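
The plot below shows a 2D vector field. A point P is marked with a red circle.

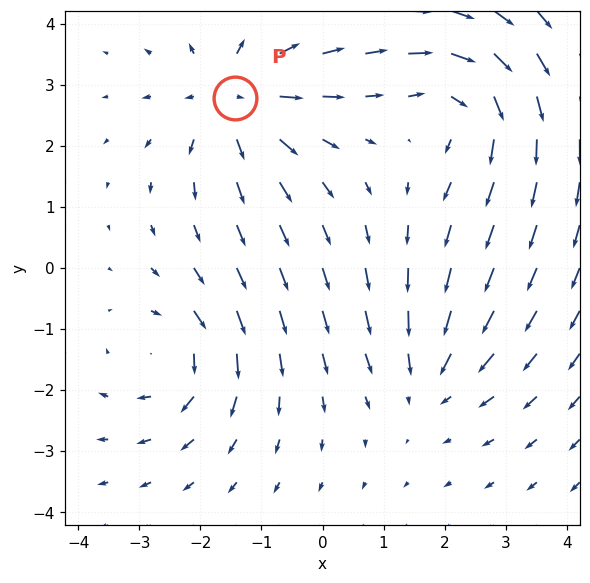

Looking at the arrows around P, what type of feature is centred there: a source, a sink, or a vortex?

source

At P (-1.4, 2.8) the arrows spread outward. Divergence about +5, curl ≈0 — positive divergence with near-zero curl is a source.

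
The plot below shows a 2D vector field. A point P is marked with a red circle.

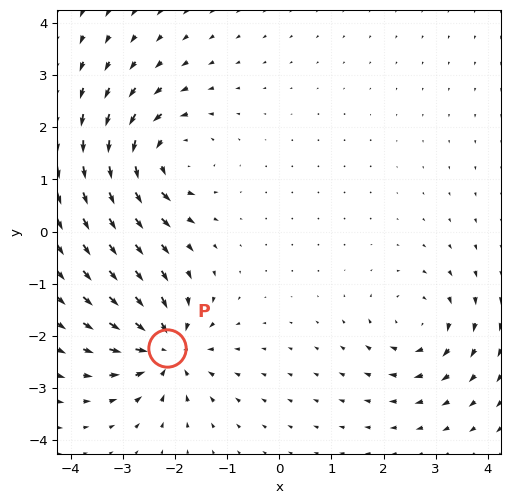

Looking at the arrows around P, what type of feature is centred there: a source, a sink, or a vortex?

At P (-2.2, -2.2) the arrows converge inward. Divergence about -7, curl ≈0 — negative divergence with near-zero curl is a sink.

sink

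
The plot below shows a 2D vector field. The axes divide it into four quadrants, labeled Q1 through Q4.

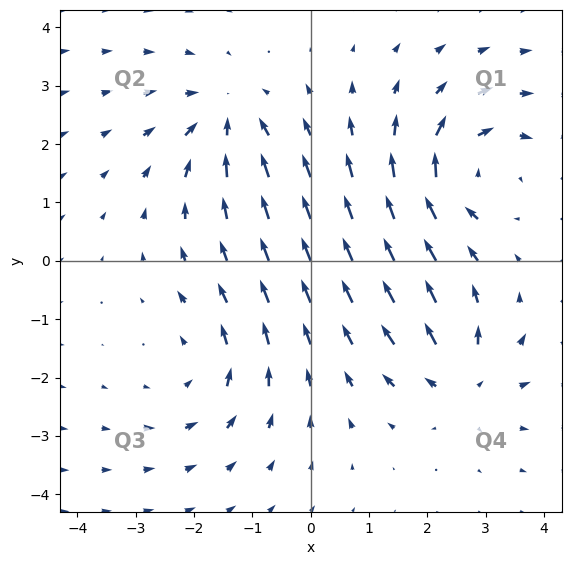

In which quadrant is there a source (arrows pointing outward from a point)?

Q4

The source sits at approximately (2.6, -2.1), which lies in quadrant Q4. The divergence there is about +4, positive as expected for a source.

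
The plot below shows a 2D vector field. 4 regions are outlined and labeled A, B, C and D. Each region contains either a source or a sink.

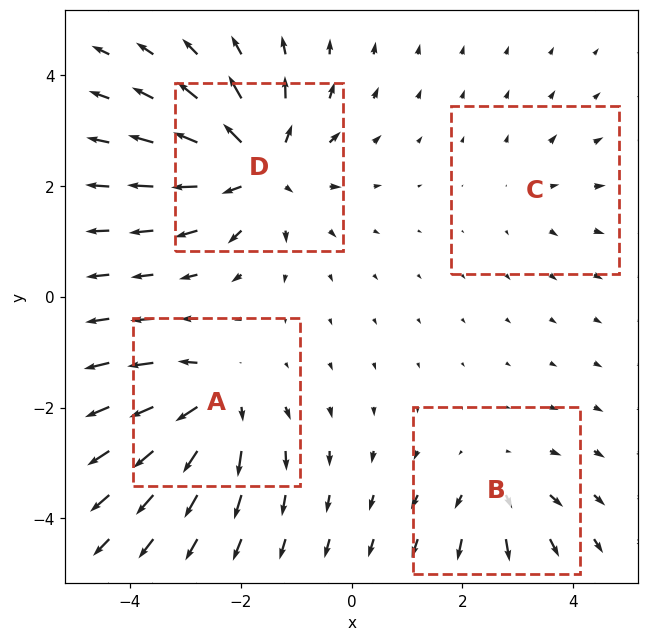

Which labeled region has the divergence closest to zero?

Divergence at each region's feature centre — A: about +6, B: about +4, C: about +2, D: about +7. Region C is closest to zero.

C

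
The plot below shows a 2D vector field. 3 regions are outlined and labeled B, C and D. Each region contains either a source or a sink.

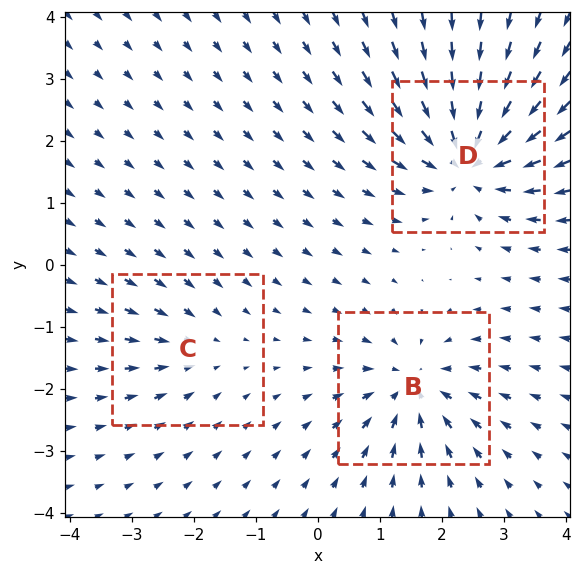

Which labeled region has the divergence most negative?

Divergence at each region's feature centre — B: about -4, C: about -2, D: about -6. Region D is most negative.

D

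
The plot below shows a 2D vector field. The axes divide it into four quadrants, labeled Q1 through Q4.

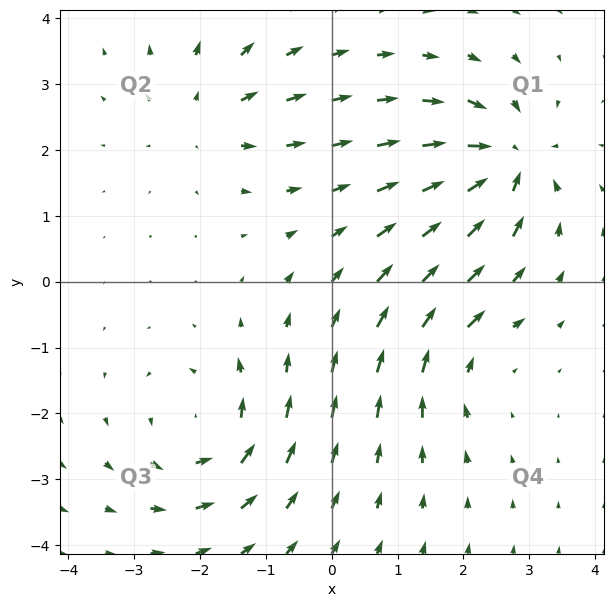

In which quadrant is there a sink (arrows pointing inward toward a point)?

Q1

The sink sits at approximately (2.6, 1.8), which lies in quadrant Q1. The divergence there is about -6, negative as expected for a sink.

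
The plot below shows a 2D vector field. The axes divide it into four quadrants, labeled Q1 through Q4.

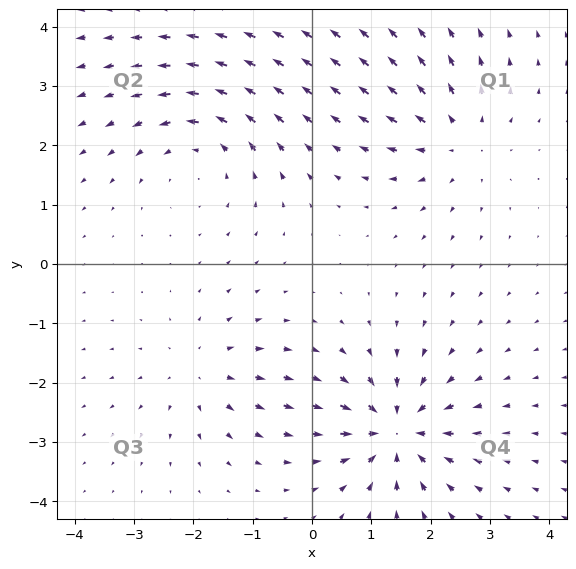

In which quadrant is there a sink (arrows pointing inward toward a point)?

Q4

The sink sits at approximately (1.4, -2.8), which lies in quadrant Q4. The divergence there is about -7, negative as expected for a sink.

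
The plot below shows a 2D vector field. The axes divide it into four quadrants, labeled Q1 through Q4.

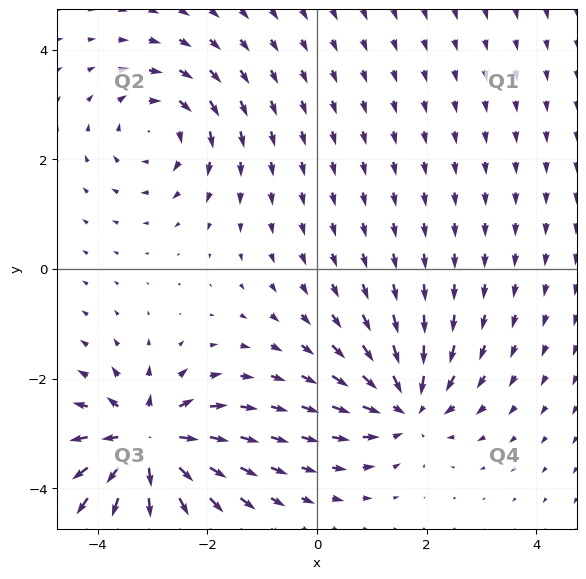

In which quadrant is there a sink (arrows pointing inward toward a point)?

The sink sits at approximately (1.6, -2.5), which lies in quadrant Q4. The divergence there is about -5, negative as expected for a sink.

Q4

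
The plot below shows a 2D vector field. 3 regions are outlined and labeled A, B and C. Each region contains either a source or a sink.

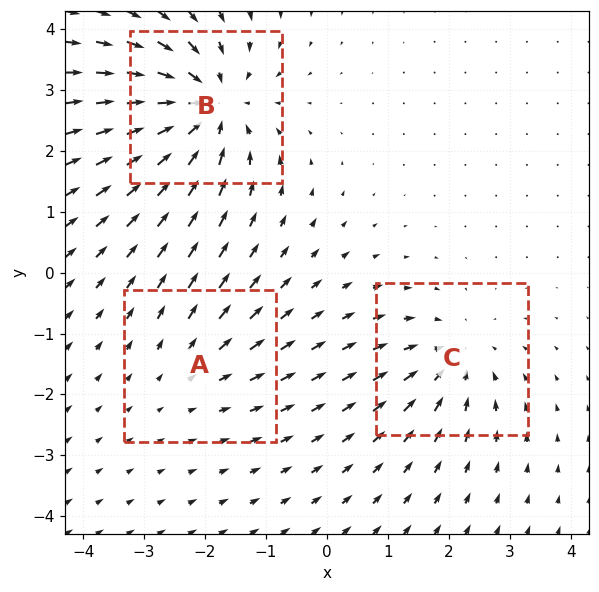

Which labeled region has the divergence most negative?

B

Divergence at each region's feature centre — A: about +2, B: about -5, C: about -3. Region B is most negative.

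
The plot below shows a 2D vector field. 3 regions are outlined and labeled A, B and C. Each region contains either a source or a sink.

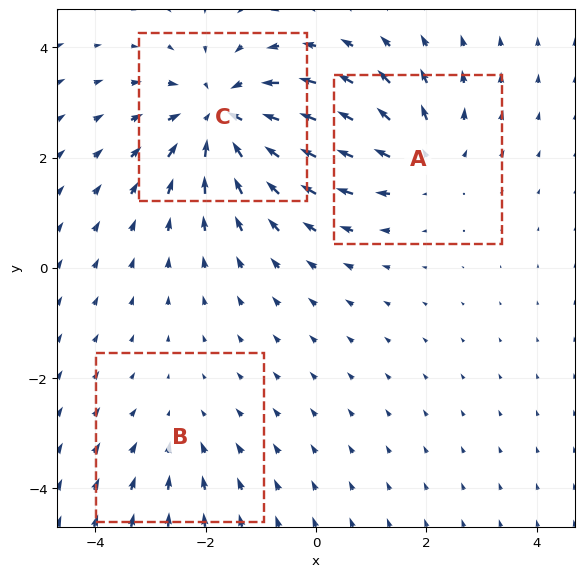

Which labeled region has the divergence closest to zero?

B

Divergence at each region's feature centre — A: about +3, B: about -2, C: about -5. Region B is closest to zero.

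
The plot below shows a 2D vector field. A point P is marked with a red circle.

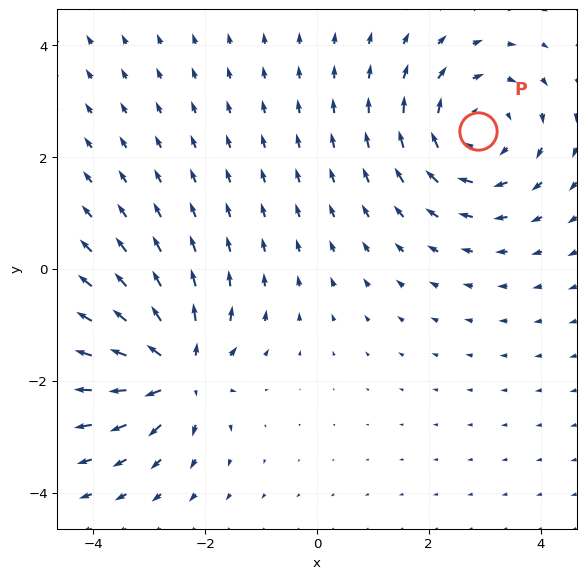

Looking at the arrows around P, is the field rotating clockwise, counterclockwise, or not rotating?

clockwise

Near P at (2.9, 2.5) the arrows circulate clockwise. The curl (z-component) there is about -3; negative curl means clockwise rotation.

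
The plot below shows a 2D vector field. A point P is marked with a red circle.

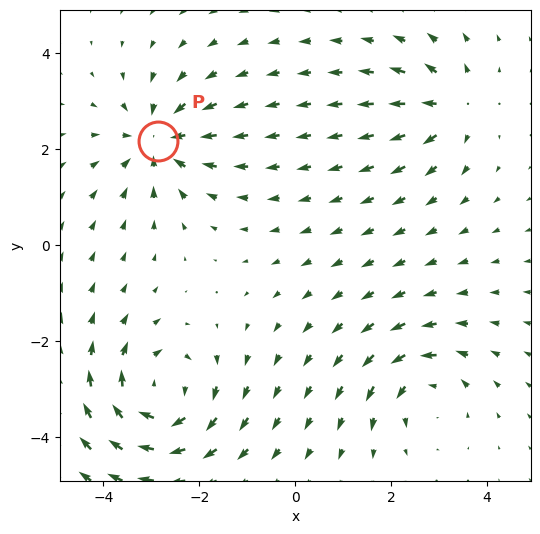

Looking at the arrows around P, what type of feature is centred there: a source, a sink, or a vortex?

sink

At P (-2.9, 2.2) the arrows converge inward. Divergence about -4, curl ≈0 — negative divergence with near-zero curl is a sink.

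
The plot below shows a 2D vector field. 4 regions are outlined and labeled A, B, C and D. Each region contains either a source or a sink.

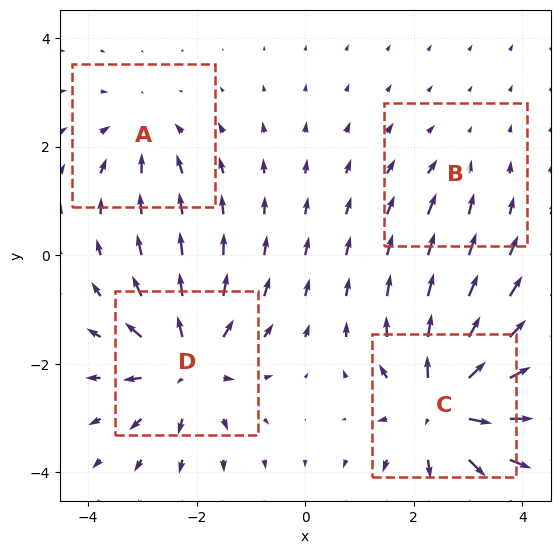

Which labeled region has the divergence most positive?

Divergence at each region's feature centre — A: about -3, B: about -2, C: about +7, D: about +6. Region C is most positive.

C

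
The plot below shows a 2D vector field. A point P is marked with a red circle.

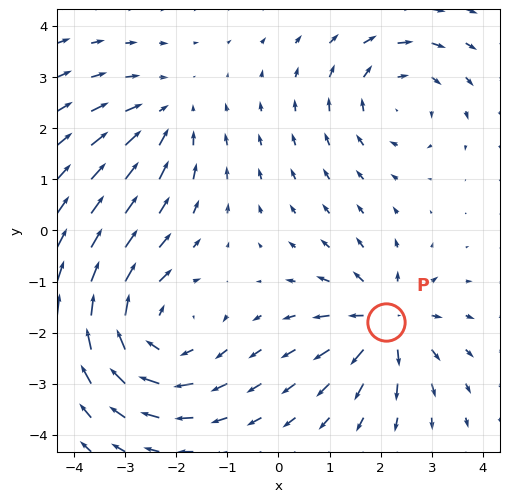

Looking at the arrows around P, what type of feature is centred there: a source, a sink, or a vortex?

At P (2.1, -1.8) the arrows spread outward. Divergence about +4, curl ≈0 — positive divergence with near-zero curl is a source.

source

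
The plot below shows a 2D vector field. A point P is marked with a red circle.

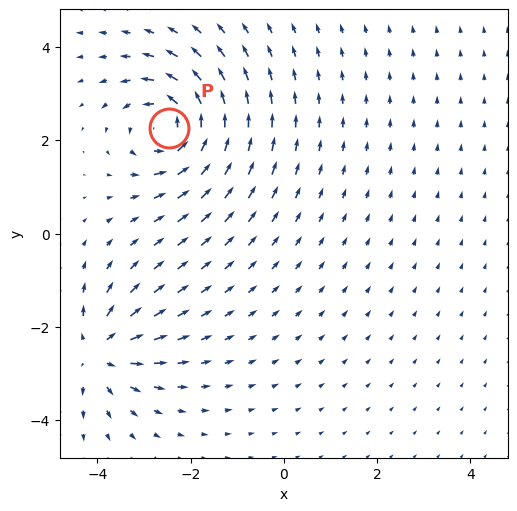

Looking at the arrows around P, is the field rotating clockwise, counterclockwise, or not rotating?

counterclockwise

Near P at (-2.5, 2.3) the arrows circulate counterclockwise. The curl (z-component) there is about +4; positive curl means counterclockwise rotation.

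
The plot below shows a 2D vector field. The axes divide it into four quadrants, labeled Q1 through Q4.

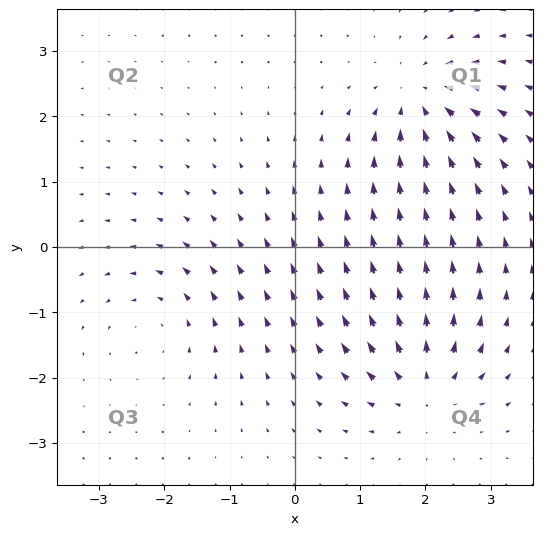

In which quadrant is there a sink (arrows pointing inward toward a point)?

Q1

The sink sits at approximately (1.9, 2.3), which lies in quadrant Q1. The divergence there is about -6, negative as expected for a sink.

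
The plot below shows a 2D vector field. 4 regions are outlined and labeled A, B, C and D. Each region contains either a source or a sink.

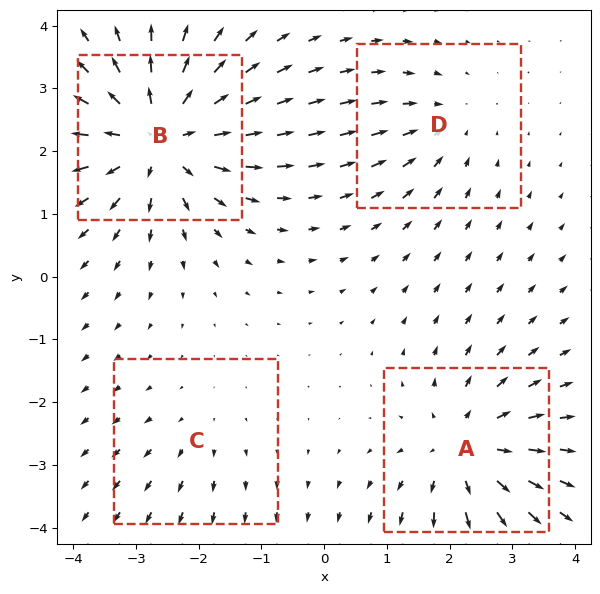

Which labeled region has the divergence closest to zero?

Divergence at each region's feature centre — A: about +5, B: about +7, C: about +2, D: about -3. Region C is closest to zero.

C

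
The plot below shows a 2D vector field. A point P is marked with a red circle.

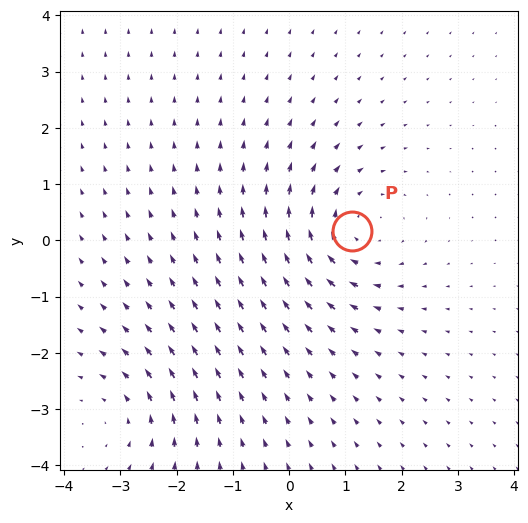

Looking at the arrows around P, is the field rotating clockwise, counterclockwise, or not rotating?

Near P at (1.1, 0.2) the arrows circulate clockwise. The curl (z-component) there is about -4; negative curl means clockwise rotation.

clockwise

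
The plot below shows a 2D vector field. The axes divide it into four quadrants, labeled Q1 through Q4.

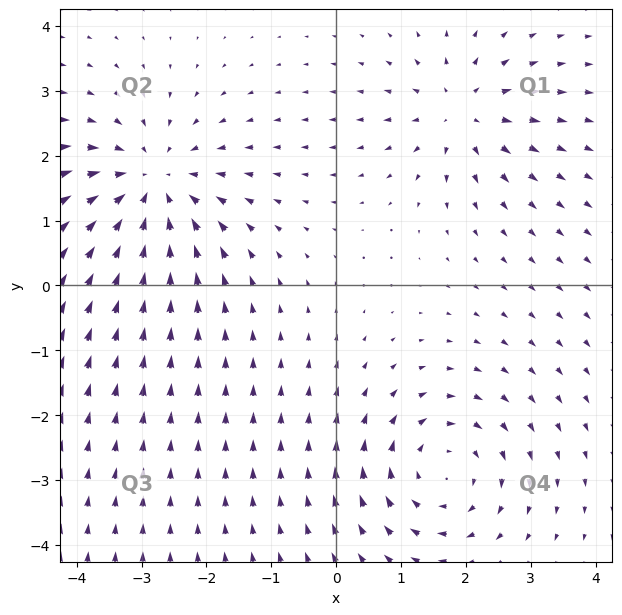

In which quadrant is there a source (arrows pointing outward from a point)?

Q1

The source sits at approximately (1.9, 2.7), which lies in quadrant Q1. The divergence there is about +4, positive as expected for a source.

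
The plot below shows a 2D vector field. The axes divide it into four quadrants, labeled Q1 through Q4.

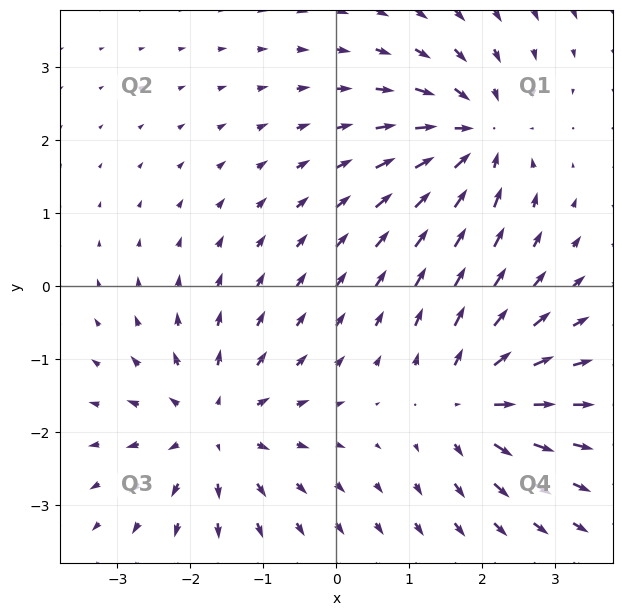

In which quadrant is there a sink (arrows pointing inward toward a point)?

Q1

The sink sits at approximately (1.9, 2.1), which lies in quadrant Q1. The divergence there is about -6, negative as expected for a sink.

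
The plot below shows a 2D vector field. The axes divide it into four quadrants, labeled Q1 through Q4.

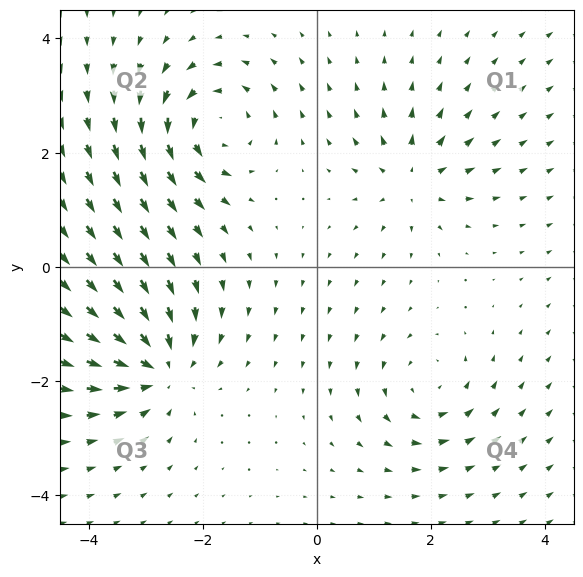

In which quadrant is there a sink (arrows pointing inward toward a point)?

Q3

The sink sits at approximately (-2.8, -1.8), which lies in quadrant Q3. The divergence there is about -6, negative as expected for a sink.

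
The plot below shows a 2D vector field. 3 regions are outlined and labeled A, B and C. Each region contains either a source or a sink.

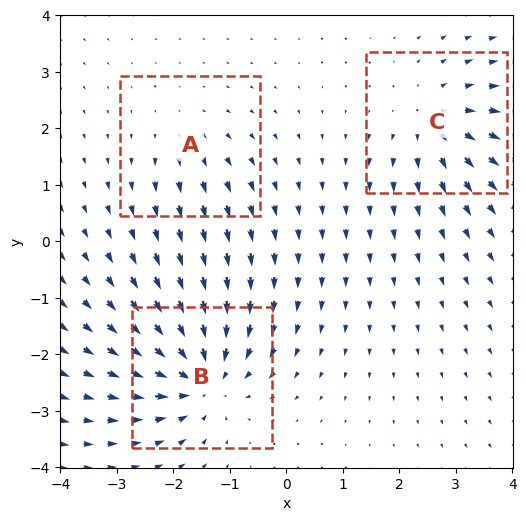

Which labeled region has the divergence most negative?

Divergence at each region's feature centre — A: about +2, B: about -5, C: about +4. Region B is most negative.

B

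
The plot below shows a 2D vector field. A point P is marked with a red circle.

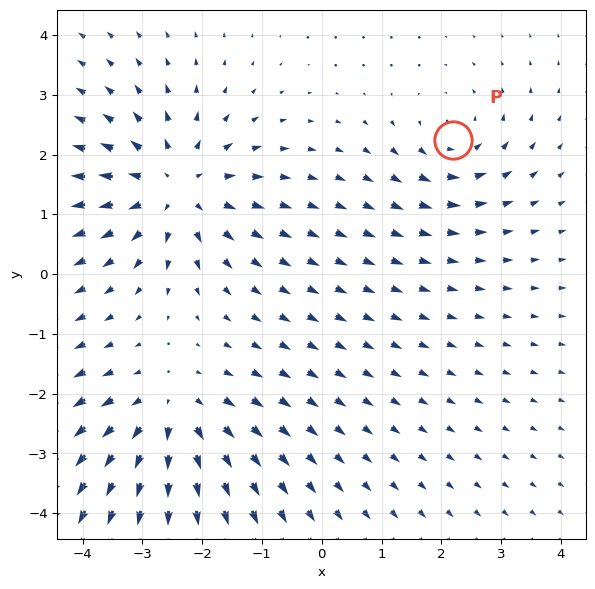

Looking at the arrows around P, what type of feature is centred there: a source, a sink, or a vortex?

At P (2.2, 2.2) the arrows circulate counterclockwise. Divergence ≈0, curl about +3 — near-zero divergence with nonzero curl is a vortex.

vortex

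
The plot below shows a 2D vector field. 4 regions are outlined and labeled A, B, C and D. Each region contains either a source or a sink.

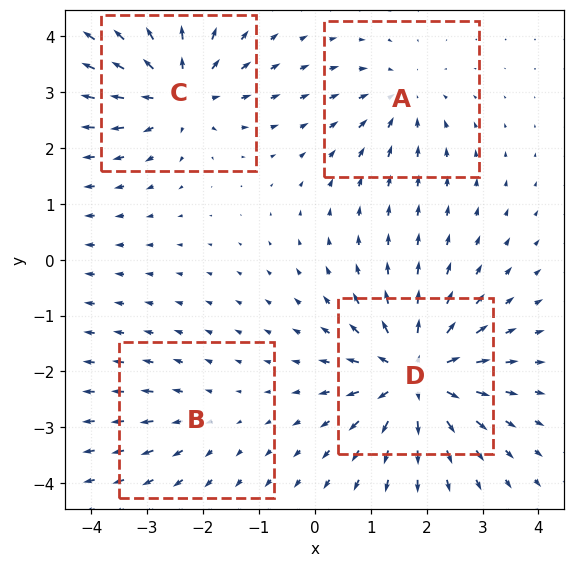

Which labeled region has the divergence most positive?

D

Divergence at each region's feature centre — A: about -4, B: about +2, C: about +6, D: about +8. Region D is most positive.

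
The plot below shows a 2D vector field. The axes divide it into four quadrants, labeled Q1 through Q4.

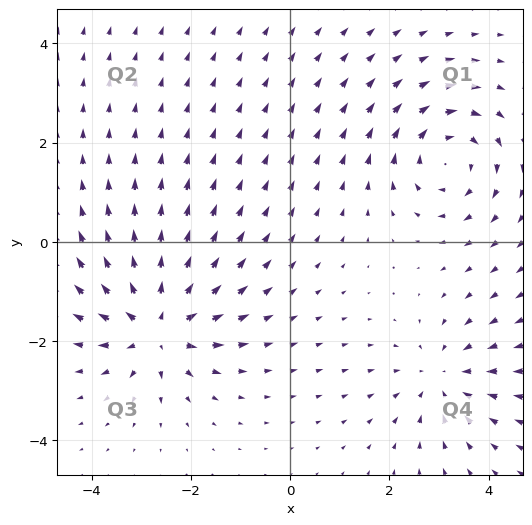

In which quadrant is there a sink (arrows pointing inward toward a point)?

The sink sits at approximately (3.1, -2.7), which lies in quadrant Q4. The divergence there is about -3, negative as expected for a sink.

Q4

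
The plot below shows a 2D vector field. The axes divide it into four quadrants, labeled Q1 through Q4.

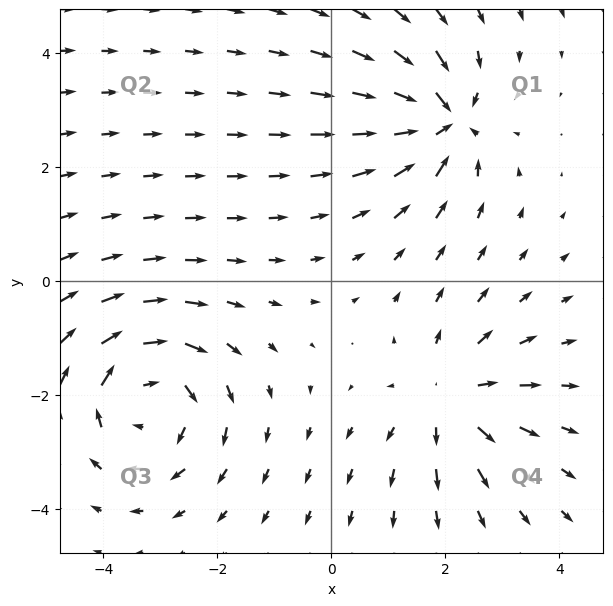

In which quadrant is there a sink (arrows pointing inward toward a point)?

Q1

The sink sits at approximately (2.0, 2.8), which lies in quadrant Q1. The divergence there is about -6, negative as expected for a sink.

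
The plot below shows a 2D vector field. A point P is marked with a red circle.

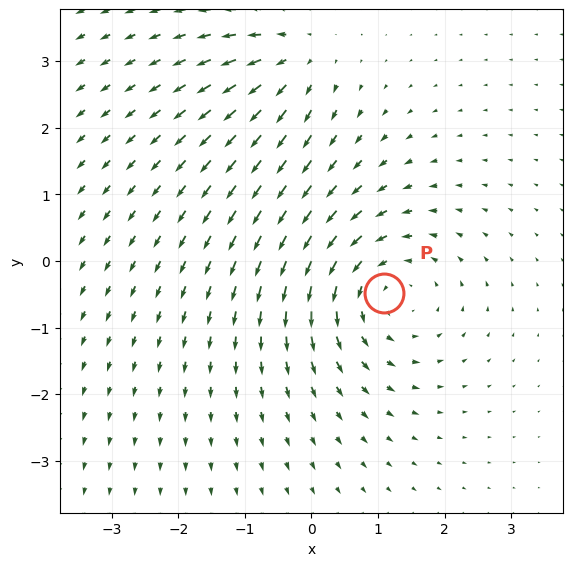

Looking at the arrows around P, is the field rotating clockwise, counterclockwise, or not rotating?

counterclockwise

Near P at (1.1, -0.5) the arrows circulate counterclockwise. The curl (z-component) there is about +4; positive curl means counterclockwise rotation.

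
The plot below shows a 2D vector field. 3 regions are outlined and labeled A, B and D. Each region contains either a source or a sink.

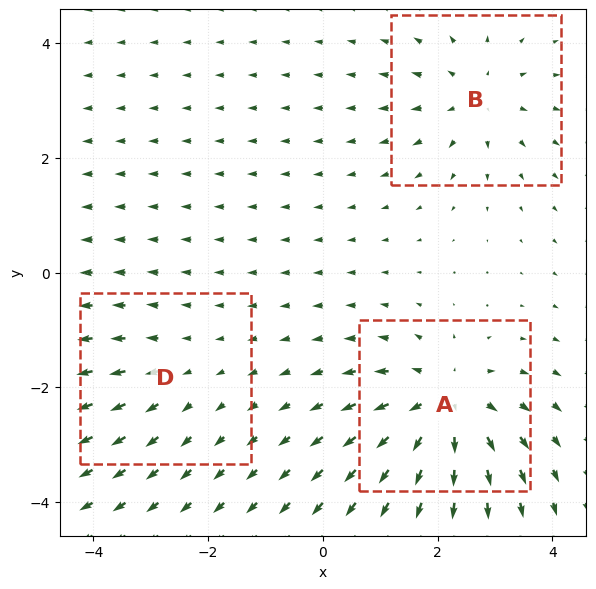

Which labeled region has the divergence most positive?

Divergence at each region's feature centre — A: about +5, B: about +3, D: about +2. Region A is most positive.

A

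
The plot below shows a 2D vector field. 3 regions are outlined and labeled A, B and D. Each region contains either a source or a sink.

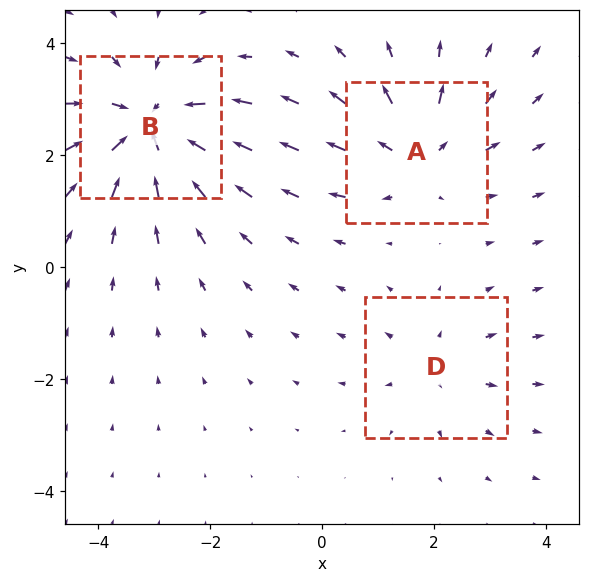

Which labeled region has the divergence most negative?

Divergence at each region's feature centre — A: about +3, B: about -5, D: about +2. Region B is most negative.

B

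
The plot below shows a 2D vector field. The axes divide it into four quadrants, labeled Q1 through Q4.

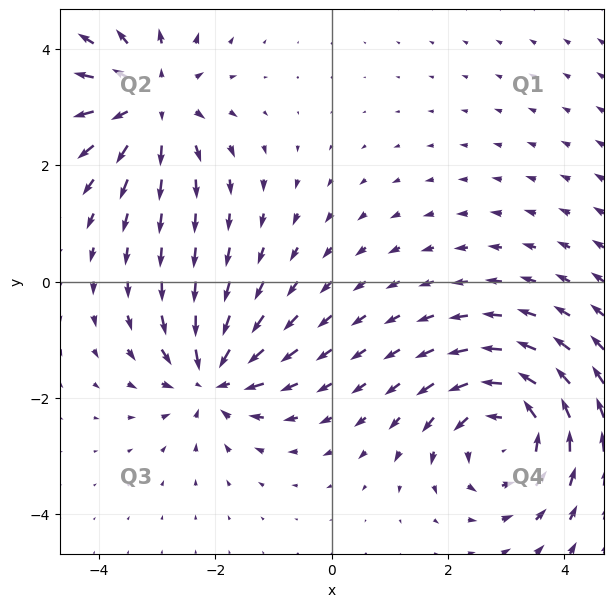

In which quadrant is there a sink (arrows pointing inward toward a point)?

Q3

The sink sits at approximately (-2.1, -1.7), which lies in quadrant Q3. The divergence there is about -5, negative as expected for a sink.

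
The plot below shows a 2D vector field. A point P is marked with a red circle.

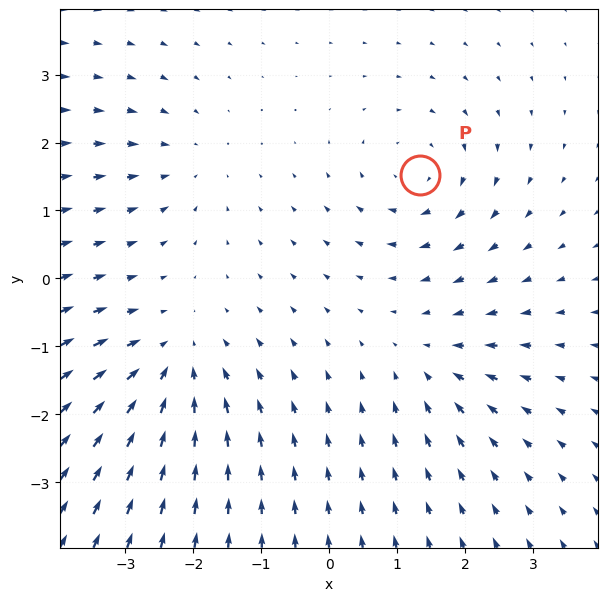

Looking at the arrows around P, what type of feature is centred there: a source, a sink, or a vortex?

At P (1.3, 1.5) the arrows circulate clockwise. Divergence ≈0, curl about -4 — near-zero divergence with nonzero curl is a vortex.

vortex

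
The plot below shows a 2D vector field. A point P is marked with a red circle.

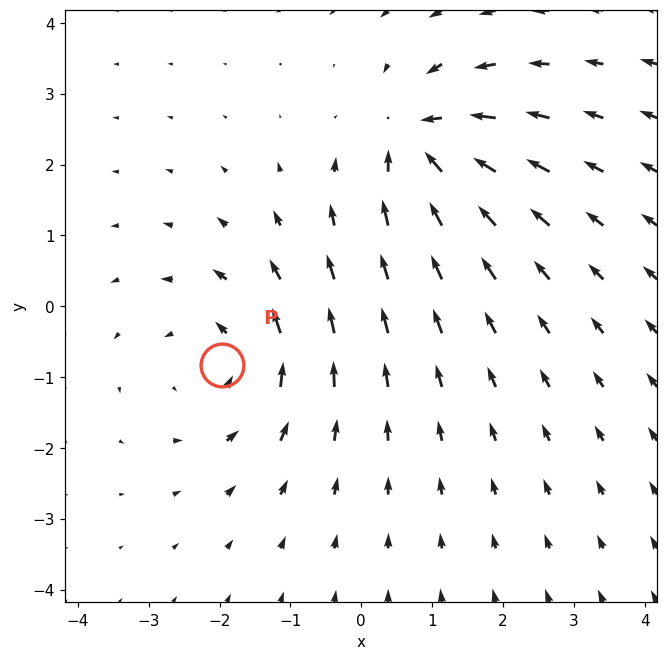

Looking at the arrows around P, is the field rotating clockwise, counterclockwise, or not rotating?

Near P at (-2.0, -0.8) the arrows circulate counterclockwise. The curl (z-component) there is about +3; positive curl means counterclockwise rotation.

counterclockwise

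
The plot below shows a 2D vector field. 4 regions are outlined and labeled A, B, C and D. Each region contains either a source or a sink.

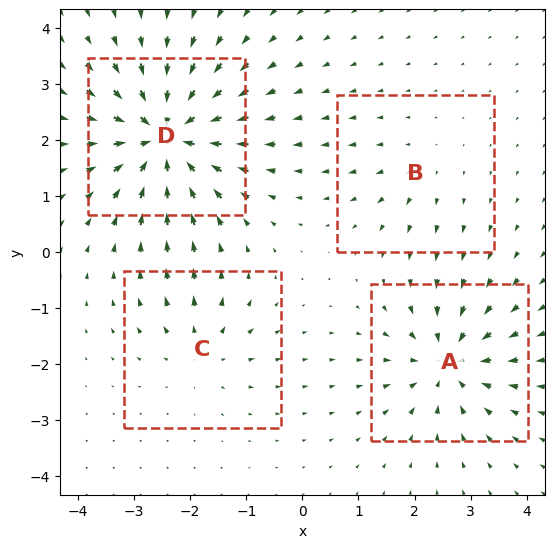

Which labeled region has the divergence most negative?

D

Divergence at each region's feature centre — A: about -6, B: about +2, C: about +4, D: about -9. Region D is most negative.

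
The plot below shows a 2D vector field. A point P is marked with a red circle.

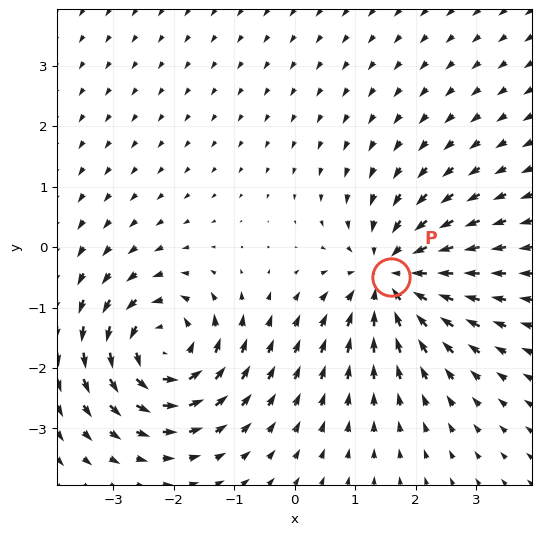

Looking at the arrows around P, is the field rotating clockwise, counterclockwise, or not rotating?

Near P at (1.6, -0.5) the arrows show no circulation. The curl there is ≈0.

not rotating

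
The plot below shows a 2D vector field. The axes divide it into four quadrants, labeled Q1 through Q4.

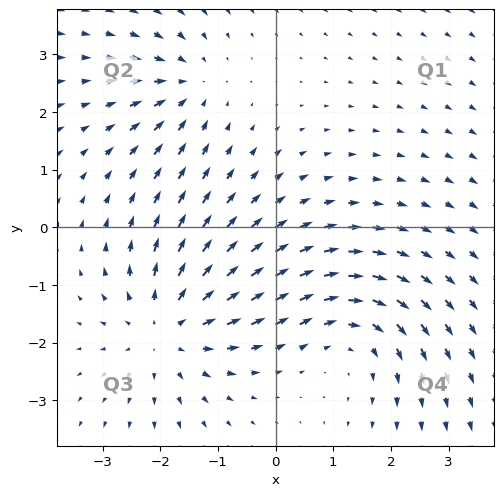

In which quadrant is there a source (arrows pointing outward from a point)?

Q3

The source sits at approximately (-1.9, -1.8), which lies in quadrant Q3. The divergence there is about +4, positive as expected for a source.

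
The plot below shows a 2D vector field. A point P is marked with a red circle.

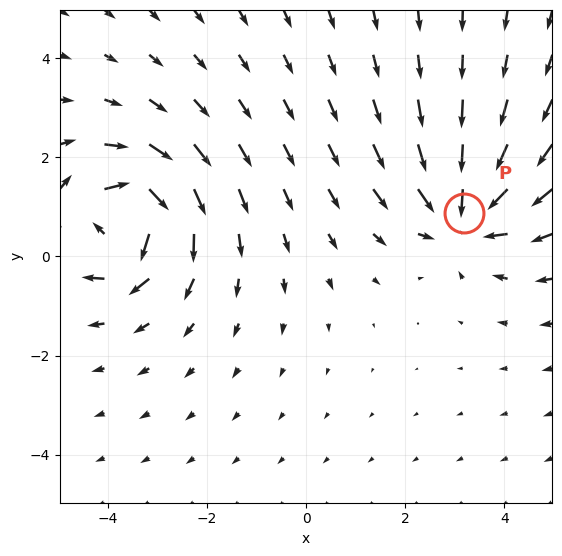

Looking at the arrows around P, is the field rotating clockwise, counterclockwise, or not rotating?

Near P at (3.2, 0.9) the arrows show no circulation. The curl there is ≈0.

not rotating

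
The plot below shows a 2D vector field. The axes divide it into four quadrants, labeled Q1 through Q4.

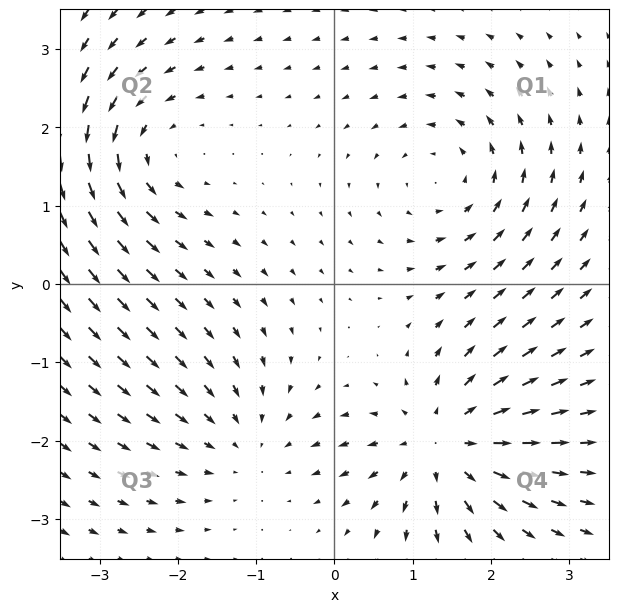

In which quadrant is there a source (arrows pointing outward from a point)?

The source sits at approximately (1.4, -2.0), which lies in quadrant Q4. The divergence there is about +6, positive as expected for a source.

Q4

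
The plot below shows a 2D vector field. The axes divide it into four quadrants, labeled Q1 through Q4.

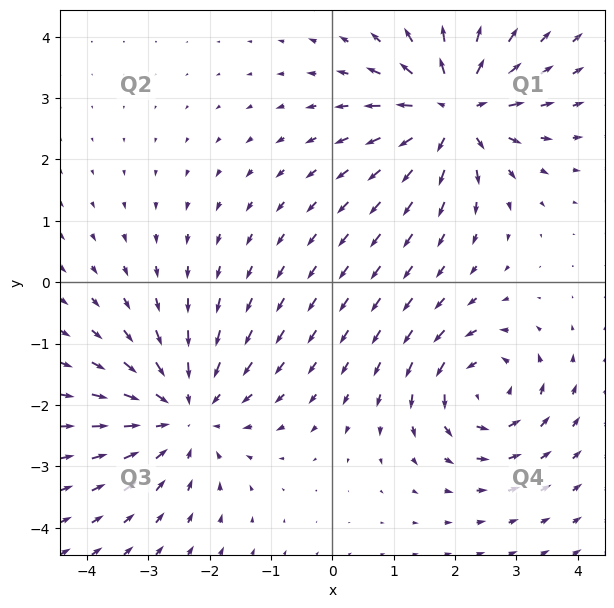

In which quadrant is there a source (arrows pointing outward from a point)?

The source sits at approximately (2.0, 2.8), which lies in quadrant Q1. The divergence there is about +7, positive as expected for a source.

Q1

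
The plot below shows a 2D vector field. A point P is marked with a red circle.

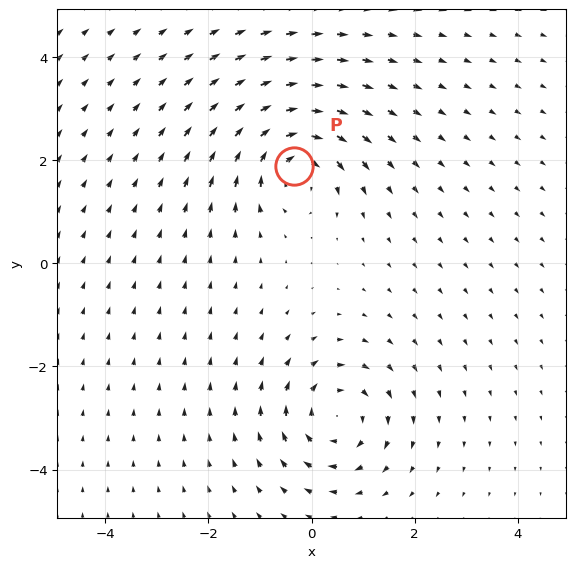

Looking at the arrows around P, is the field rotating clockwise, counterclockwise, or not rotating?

Near P at (-0.3, 1.9) the arrows circulate clockwise. The curl (z-component) there is about -4; negative curl means clockwise rotation.

clockwise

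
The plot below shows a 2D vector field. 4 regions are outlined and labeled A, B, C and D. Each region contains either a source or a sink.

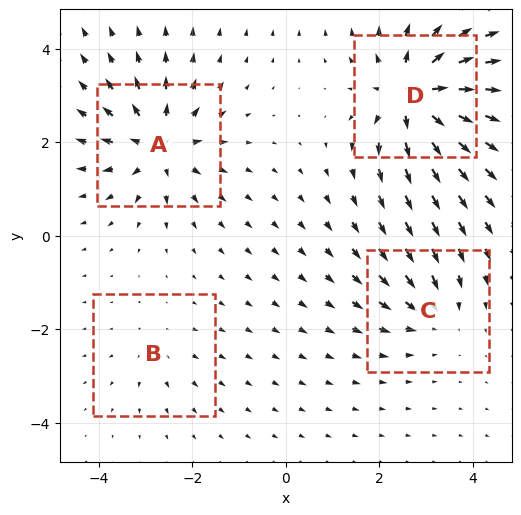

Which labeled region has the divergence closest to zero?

Divergence at each region's feature centre — A: about +6, B: about +2, C: about -4, D: about +8. Region B is closest to zero.

B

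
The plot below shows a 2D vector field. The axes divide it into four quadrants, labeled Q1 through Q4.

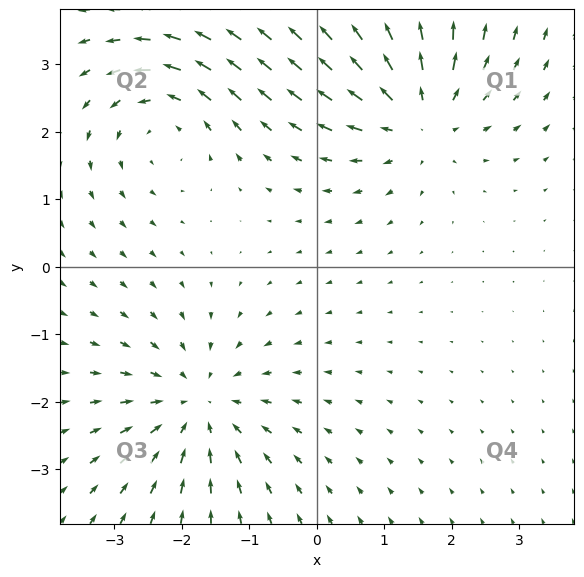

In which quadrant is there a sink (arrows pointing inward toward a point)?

Q3

The sink sits at approximately (-1.8, -2.1), which lies in quadrant Q3. The divergence there is about -3, negative as expected for a sink.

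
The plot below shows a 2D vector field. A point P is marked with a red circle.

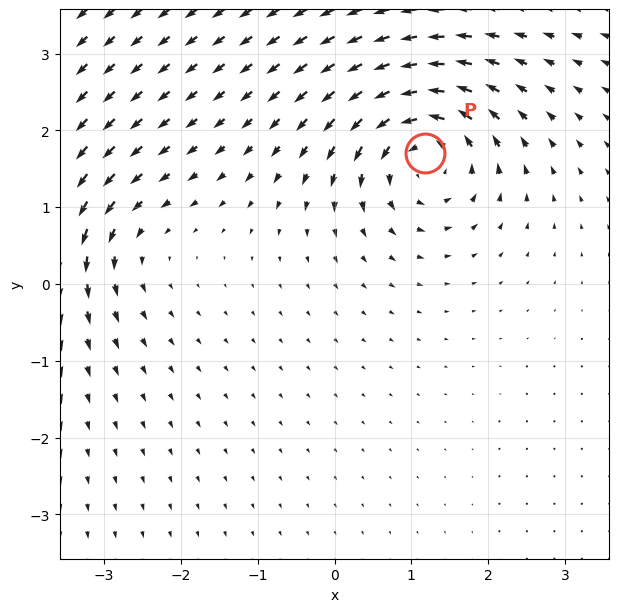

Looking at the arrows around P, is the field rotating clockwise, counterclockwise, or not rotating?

Near P at (1.2, 1.7) the arrows circulate counterclockwise. The curl (z-component) there is about +6; positive curl means counterclockwise rotation.

counterclockwise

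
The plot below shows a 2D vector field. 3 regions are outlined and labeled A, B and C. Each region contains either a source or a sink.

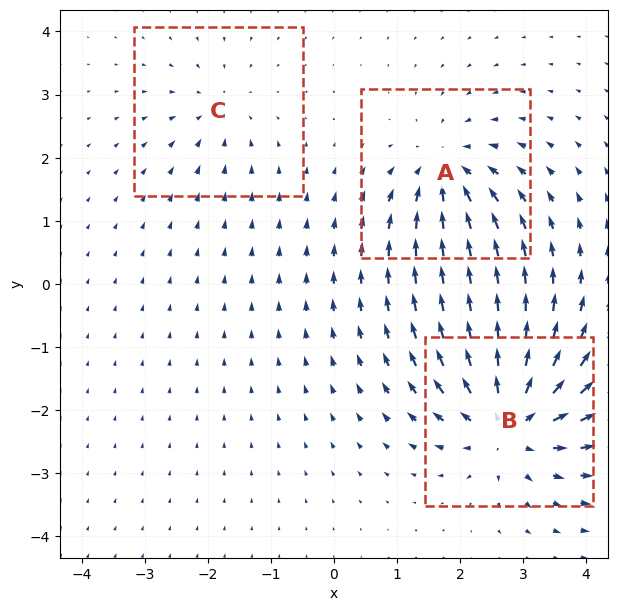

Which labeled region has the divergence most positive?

B

Divergence at each region's feature centre — A: about -4, B: about +6, C: about -3. Region B is most positive.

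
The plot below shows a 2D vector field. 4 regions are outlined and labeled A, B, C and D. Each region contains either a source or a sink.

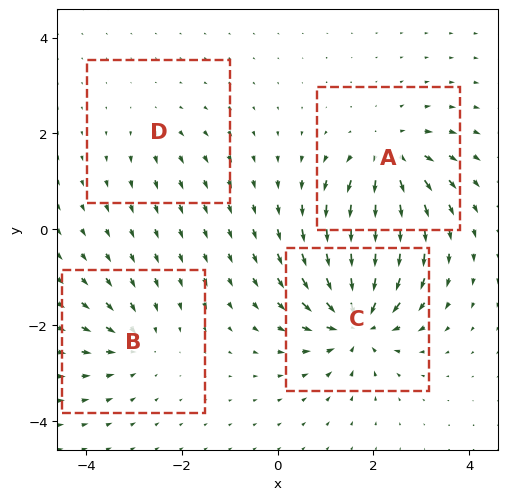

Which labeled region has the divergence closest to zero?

Divergence at each region's feature centre — A: about +6, B: about -4, C: about -8, D: about +2. Region D is closest to zero.

D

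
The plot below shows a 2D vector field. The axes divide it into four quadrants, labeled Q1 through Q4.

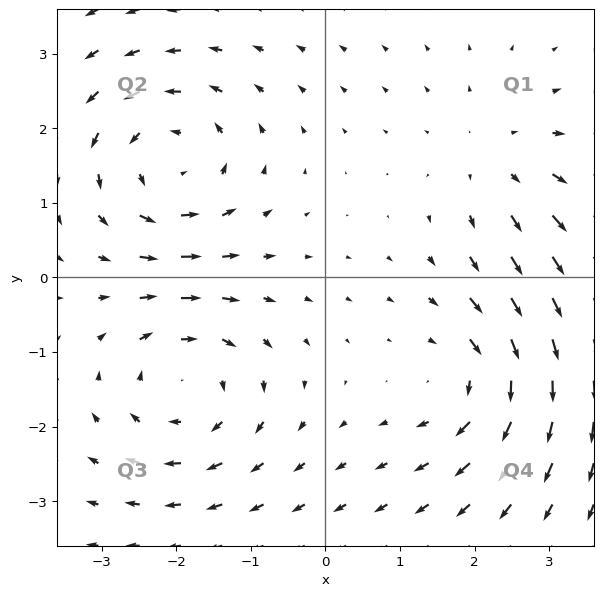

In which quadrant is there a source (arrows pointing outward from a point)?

The source sits at approximately (2.4, 1.6), which lies in quadrant Q1. The divergence there is about +2, positive as expected for a source.

Q1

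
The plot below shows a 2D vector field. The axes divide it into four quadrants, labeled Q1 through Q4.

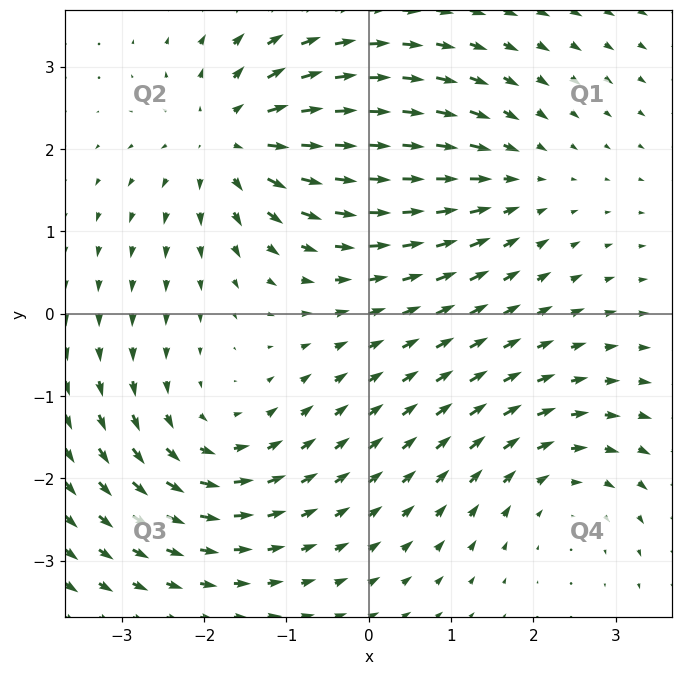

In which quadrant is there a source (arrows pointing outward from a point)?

The source sits at approximately (-1.6, 2.1), which lies in quadrant Q2. The divergence there is about +5, positive as expected for a source.

Q2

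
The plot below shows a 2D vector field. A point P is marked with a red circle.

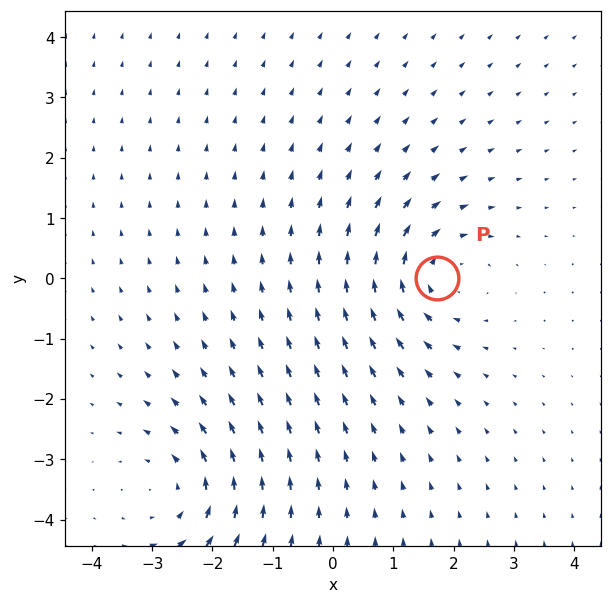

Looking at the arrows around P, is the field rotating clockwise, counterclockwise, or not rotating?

clockwise

Near P at (1.7, 0.0) the arrows circulate clockwise. The curl (z-component) there is about -4; negative curl means clockwise rotation.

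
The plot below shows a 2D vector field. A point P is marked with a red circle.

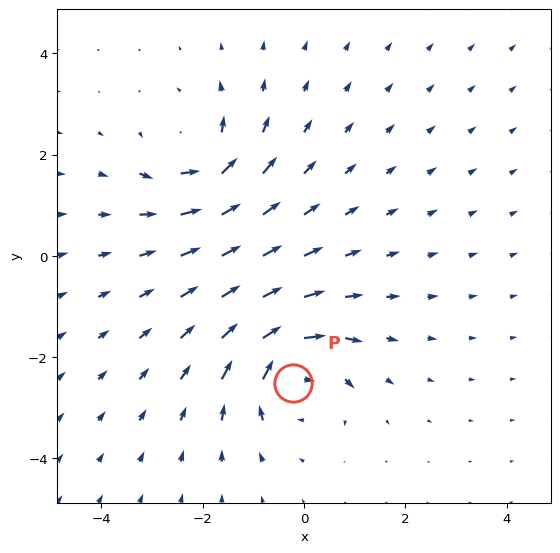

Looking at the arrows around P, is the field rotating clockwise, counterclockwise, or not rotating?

clockwise

Near P at (-0.2, -2.5) the arrows circulate clockwise. The curl (z-component) there is about -6; negative curl means clockwise rotation.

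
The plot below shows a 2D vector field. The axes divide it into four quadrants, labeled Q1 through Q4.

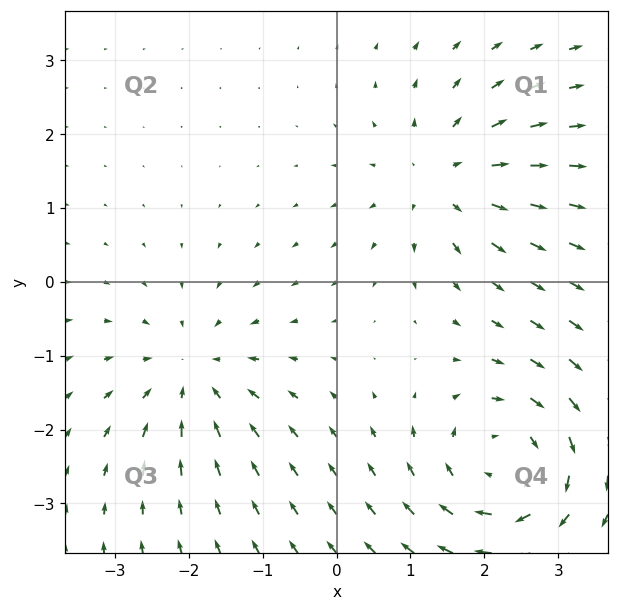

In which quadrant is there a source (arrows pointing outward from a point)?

The source sits at approximately (1.5, 1.4), which lies in quadrant Q1. The divergence there is about +4, positive as expected for a source.

Q1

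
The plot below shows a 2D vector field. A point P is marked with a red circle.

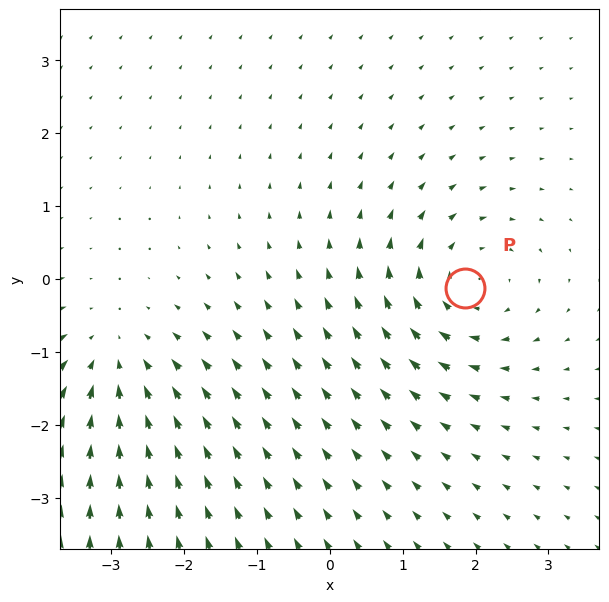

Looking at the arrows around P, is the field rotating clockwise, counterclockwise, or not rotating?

Near P at (1.9, -0.1) the arrows circulate clockwise. The curl (z-component) there is about -4; negative curl means clockwise rotation.

clockwise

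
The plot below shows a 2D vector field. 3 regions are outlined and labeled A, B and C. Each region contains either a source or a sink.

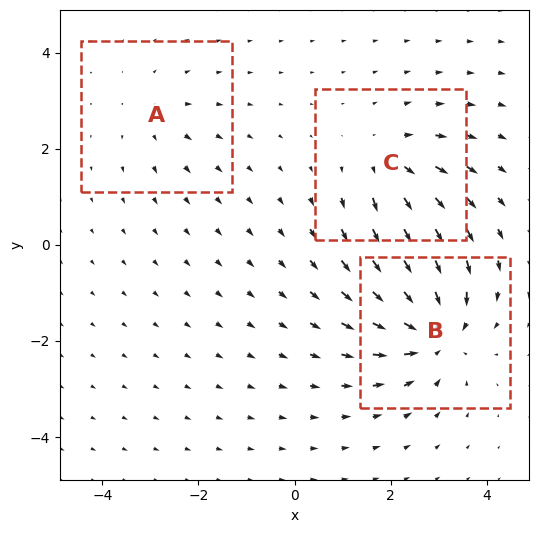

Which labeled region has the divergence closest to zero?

A

Divergence at each region's feature centre — A: about +2, B: about -5, C: about +3. Region A is closest to zero.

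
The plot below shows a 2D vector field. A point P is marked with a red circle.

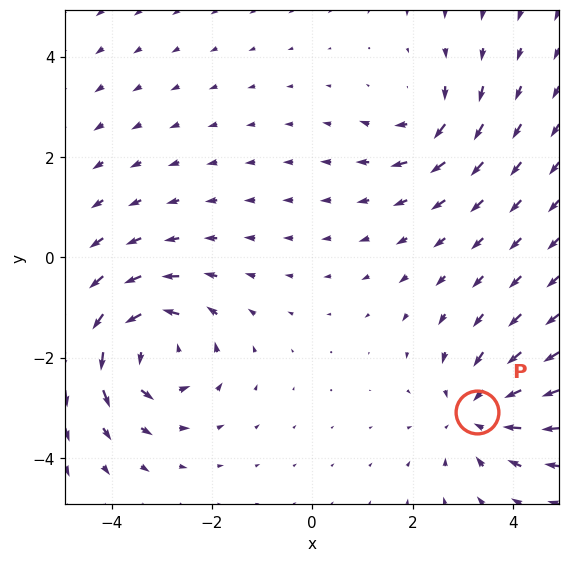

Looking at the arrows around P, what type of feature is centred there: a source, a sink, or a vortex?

At P (3.3, -3.1) the arrows converge inward. Divergence about -3, curl ≈0 — negative divergence with near-zero curl is a sink.

sink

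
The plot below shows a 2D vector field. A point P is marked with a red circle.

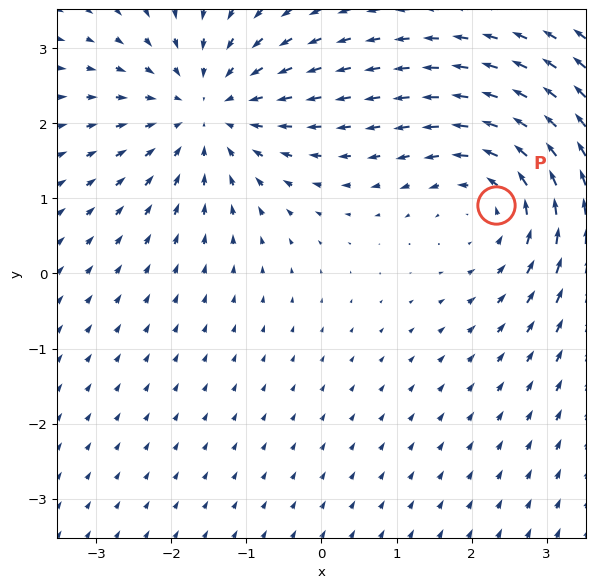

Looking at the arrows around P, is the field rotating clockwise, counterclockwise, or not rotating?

counterclockwise

Near P at (2.3, 0.9) the arrows circulate counterclockwise. The curl (z-component) there is about +4; positive curl means counterclockwise rotation.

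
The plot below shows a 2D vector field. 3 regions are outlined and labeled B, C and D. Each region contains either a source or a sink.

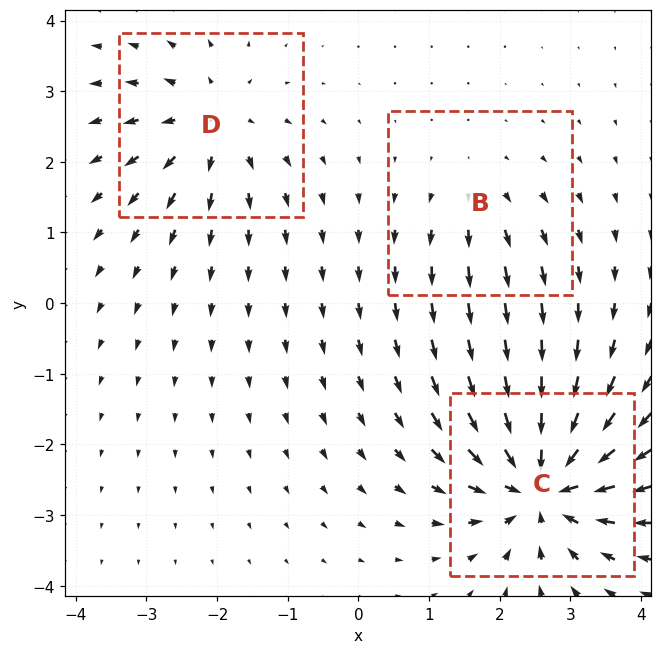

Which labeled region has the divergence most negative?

Divergence at each region's feature centre — B: about +2, C: about -6, D: about +4. Region C is most negative.

C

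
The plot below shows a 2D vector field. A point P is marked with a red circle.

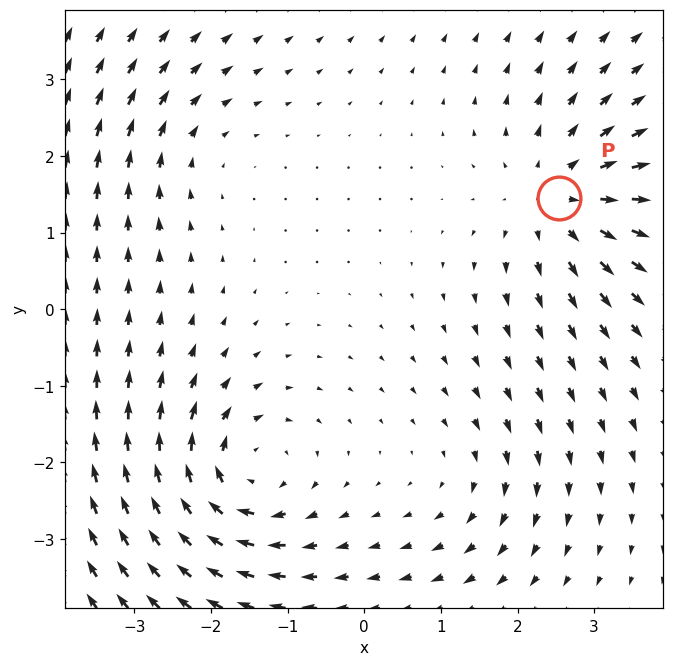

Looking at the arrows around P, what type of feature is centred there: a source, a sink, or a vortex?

source

At P (2.5, 1.5) the arrows spread outward. Divergence about +5, curl ≈0 — positive divergence with near-zero curl is a source.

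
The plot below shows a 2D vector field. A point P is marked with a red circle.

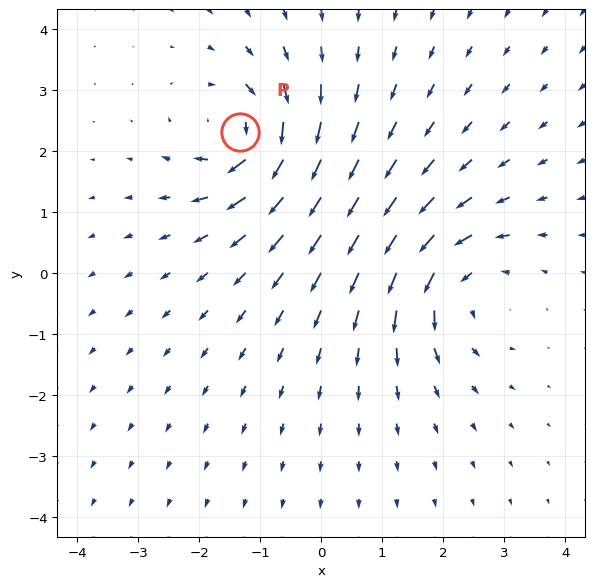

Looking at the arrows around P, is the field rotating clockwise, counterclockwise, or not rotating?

clockwise

Near P at (-1.3, 2.3) the arrows circulate clockwise. The curl (z-component) there is about -5; negative curl means clockwise rotation.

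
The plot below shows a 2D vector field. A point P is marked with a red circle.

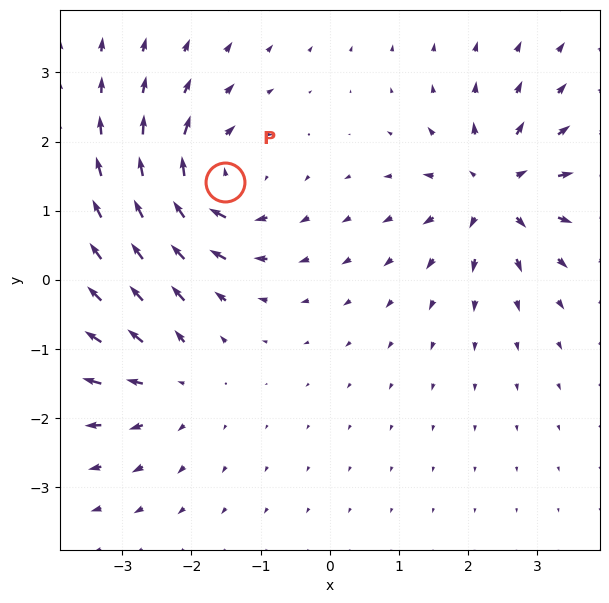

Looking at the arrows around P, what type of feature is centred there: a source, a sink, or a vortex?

vortex

At P (-1.5, 1.4) the arrows circulate clockwise. Divergence ≈0, curl about -6 — near-zero divergence with nonzero curl is a vortex.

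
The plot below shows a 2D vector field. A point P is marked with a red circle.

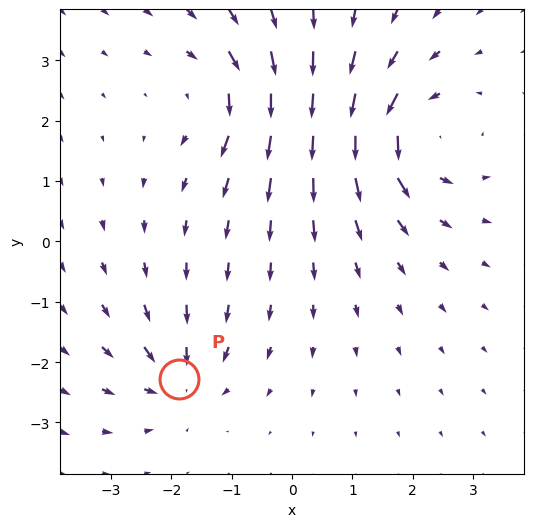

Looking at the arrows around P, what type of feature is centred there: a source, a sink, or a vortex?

sink

At P (-1.9, -2.3) the arrows converge inward. Divergence about -4, curl ≈0 — negative divergence with near-zero curl is a sink.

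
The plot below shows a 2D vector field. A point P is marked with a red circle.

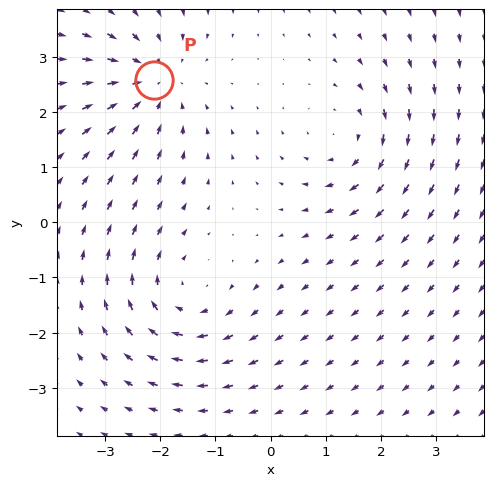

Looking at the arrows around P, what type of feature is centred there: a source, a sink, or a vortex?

sink

At P (-2.1, 2.6) the arrows converge inward. Divergence about -3, curl ≈0 — negative divergence with near-zero curl is a sink.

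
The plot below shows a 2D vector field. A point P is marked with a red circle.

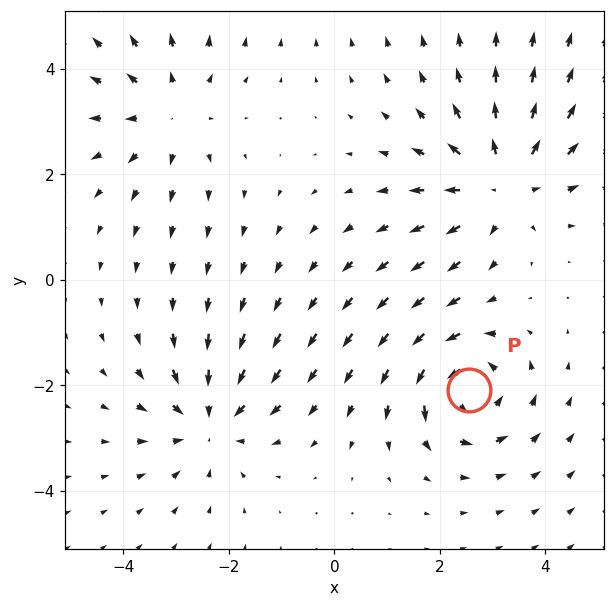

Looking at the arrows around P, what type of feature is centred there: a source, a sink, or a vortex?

vortex

At P (2.5, -2.1) the arrows circulate counterclockwise. Divergence ≈0, curl about +5 — near-zero divergence with nonzero curl is a vortex.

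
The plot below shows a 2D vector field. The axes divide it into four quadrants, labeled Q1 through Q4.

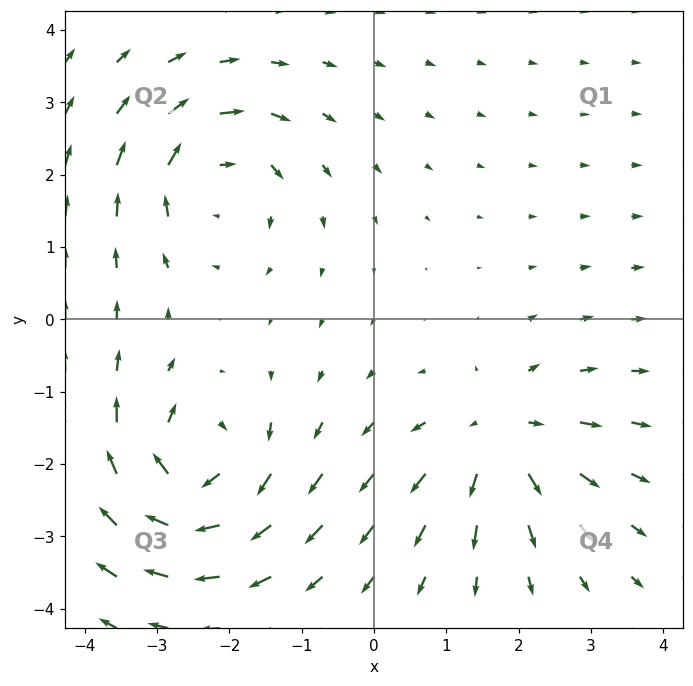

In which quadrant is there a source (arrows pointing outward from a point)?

The source sits at approximately (1.8, -1.6), which lies in quadrant Q4. The divergence there is about +4, positive as expected for a source.

Q4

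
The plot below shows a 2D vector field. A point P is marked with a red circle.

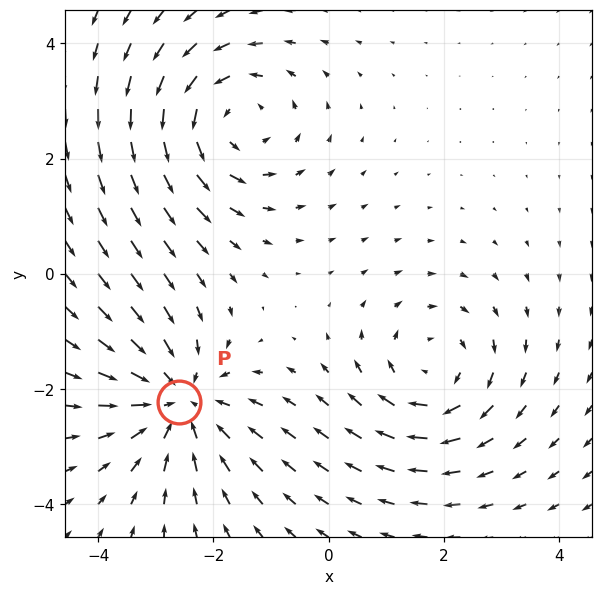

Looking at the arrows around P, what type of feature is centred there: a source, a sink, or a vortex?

sink

At P (-2.6, -2.2) the arrows converge inward. Divergence about -4, curl ≈0 — negative divergence with near-zero curl is a sink.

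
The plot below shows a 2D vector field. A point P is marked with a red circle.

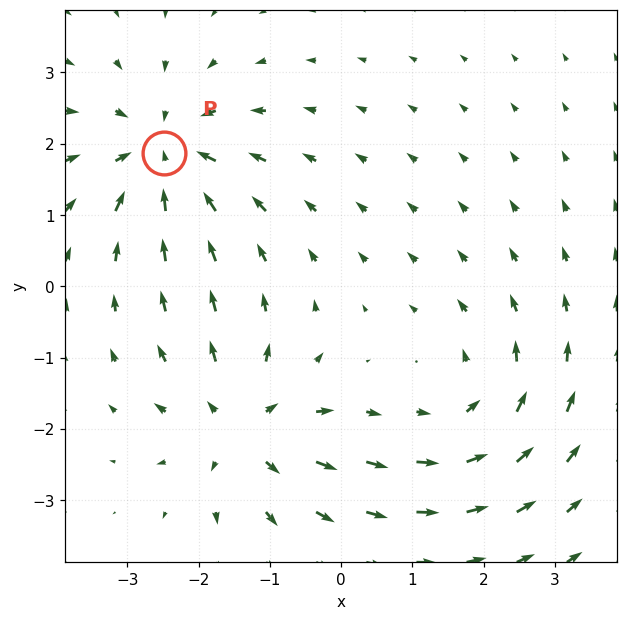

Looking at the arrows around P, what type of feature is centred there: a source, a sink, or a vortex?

At P (-2.5, 1.9) the arrows converge inward. Divergence about -5, curl ≈0 — negative divergence with near-zero curl is a sink.

sink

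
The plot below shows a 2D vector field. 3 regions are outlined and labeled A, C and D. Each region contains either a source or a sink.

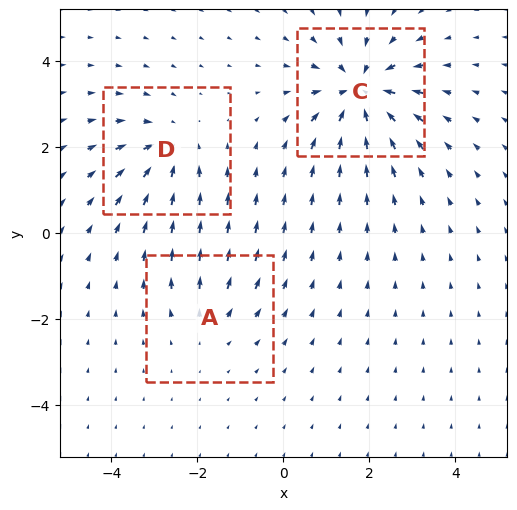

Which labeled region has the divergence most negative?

C

Divergence at each region's feature centre — A: about +2, C: about -6, D: about -3. Region C is most negative.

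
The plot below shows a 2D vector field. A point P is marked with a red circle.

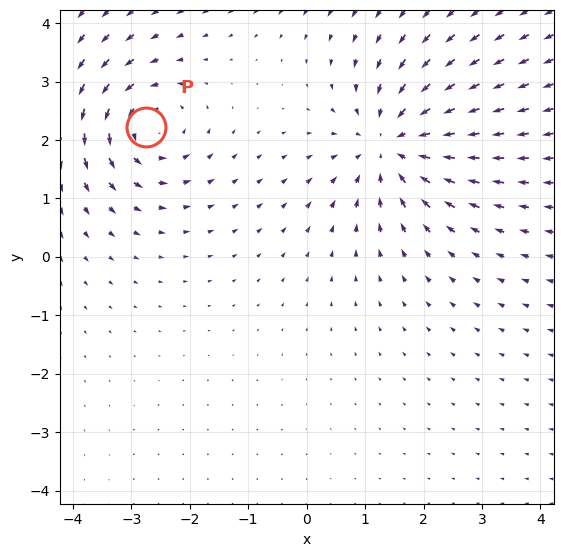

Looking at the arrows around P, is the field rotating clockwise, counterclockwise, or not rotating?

Near P at (-2.7, 2.2) the arrows circulate counterclockwise. The curl (z-component) there is about +4; positive curl means counterclockwise rotation.

counterclockwise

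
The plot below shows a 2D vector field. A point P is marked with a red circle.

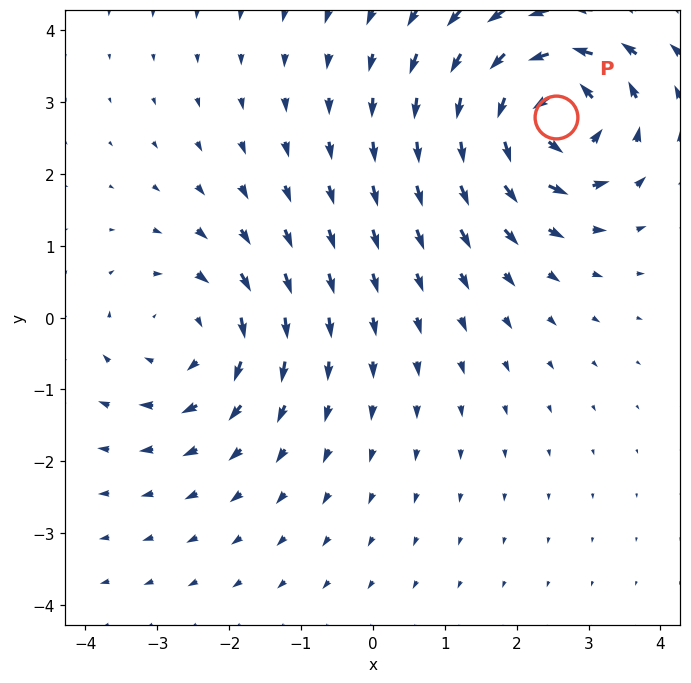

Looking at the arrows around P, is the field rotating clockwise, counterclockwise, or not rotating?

counterclockwise

Near P at (2.5, 2.8) the arrows circulate counterclockwise. The curl (z-component) there is about +5; positive curl means counterclockwise rotation.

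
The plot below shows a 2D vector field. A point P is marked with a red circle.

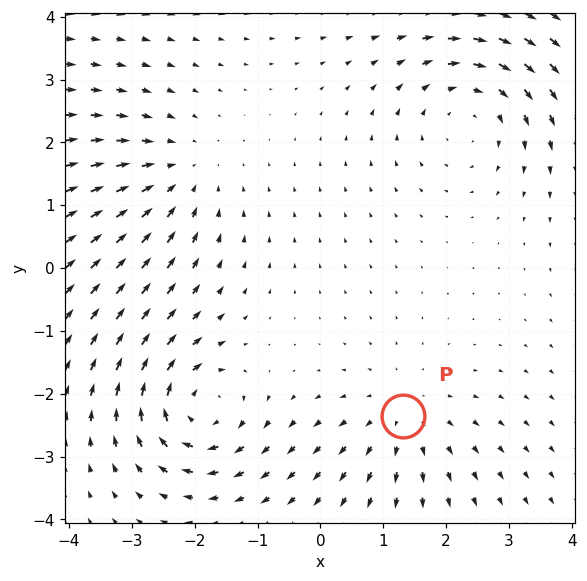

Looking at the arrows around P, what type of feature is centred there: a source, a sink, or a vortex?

source

At P (1.3, -2.4) the arrows spread outward. Divergence about +3, curl ≈0 — positive divergence with near-zero curl is a source.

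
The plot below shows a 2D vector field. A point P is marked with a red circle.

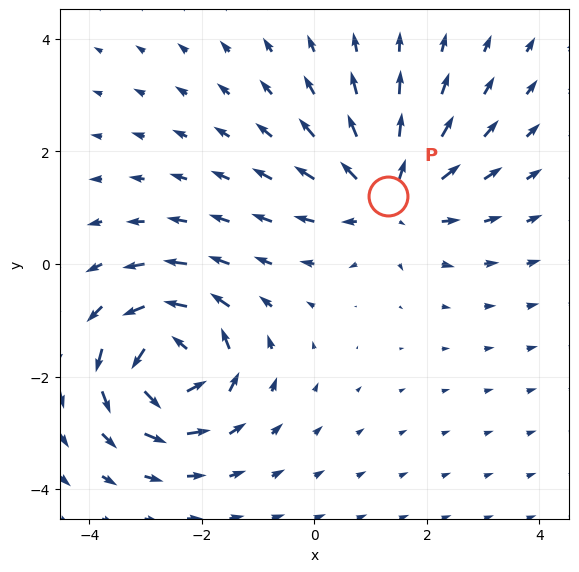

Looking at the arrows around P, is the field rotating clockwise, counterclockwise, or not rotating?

not rotating

Near P at (1.3, 1.2) the arrows show no circulation. The curl there is ≈0.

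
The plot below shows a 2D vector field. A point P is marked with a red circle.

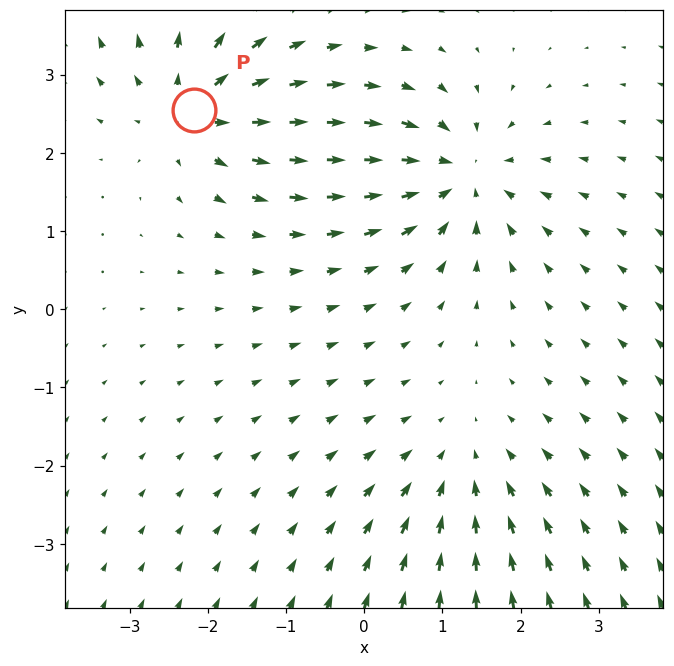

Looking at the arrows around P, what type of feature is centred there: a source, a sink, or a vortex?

source

At P (-2.2, 2.6) the arrows spread outward. Divergence about +4, curl ≈0 — positive divergence with near-zero curl is a source.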